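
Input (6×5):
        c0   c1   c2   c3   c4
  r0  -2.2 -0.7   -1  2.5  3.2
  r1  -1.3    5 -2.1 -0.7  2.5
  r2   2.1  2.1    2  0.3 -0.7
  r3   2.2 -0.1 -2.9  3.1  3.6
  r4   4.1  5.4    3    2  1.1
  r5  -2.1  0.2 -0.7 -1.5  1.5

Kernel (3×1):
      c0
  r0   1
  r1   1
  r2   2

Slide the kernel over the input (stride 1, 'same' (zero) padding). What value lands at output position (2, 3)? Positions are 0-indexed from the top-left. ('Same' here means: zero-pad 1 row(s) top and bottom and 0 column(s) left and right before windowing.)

The receptive field on the zero-padded input at this output position is [-0.7 / 0.3 / 3.1]. Elementwise product with the kernel and sum: -0.7·1 + 0.3·1 + 3.1·2.

5.8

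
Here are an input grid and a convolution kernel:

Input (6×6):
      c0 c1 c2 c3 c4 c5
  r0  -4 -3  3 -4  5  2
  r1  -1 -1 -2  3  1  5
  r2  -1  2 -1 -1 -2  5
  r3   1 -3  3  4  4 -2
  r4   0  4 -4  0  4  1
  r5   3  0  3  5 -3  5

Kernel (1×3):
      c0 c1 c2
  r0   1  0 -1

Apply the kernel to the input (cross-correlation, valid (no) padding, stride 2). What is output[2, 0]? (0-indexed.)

The receptive field on the input at this output position is [0 4 -4]. Elementwise product with the kernel and sum: 0·1 + -4·-1.

4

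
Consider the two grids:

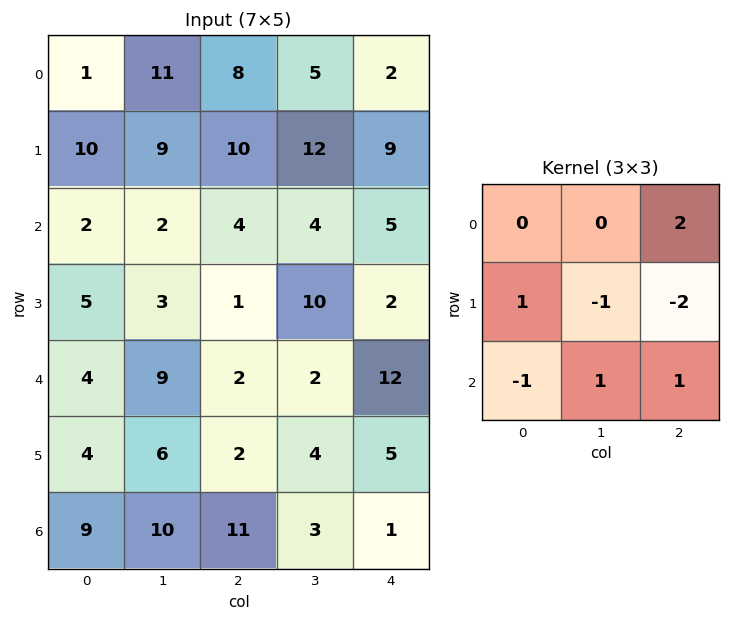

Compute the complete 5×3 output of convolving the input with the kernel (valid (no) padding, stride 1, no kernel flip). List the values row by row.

Output[0,0]: The receptive field on the input at this output position is [1 11 8 / 10 9 10 / 2 2 4]. Elementwise product with the kernel and sum: 8·2 + 10·1 + 9·-1 + 10·-2 + 2·-1 + 2·1 + 4·1.
Output[0,1]: The receptive field on the input at this output position is [11 8 5 / 9 10 12 / 2 4 4]. Elementwise product with the kernel and sum: 5·2 + 9·1 + 10·-1 + 12·-2 + 2·-1 + 4·1 + 4·1.

1 -9 -11
11 22 19
15 -15 9
-3 23 -13
10 4 5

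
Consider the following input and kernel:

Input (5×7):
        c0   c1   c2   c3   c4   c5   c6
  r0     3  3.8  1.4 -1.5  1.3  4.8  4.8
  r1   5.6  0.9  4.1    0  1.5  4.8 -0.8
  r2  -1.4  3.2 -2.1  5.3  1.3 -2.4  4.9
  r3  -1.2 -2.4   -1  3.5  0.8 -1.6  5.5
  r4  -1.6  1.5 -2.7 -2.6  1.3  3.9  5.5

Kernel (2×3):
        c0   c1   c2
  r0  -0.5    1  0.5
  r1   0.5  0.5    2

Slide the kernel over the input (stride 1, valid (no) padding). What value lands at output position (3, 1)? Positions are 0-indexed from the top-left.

The receptive field on the input at this output position is [-2.4 -1 3.5 / 1.5 -2.7 -2.6]. Elementwise product with the kernel and sum: -2.4·-0.5 + -1·1 + 3.5·0.5 + 1.5·0.5 + -2.7·0.5 + -2.6·2.

-3.85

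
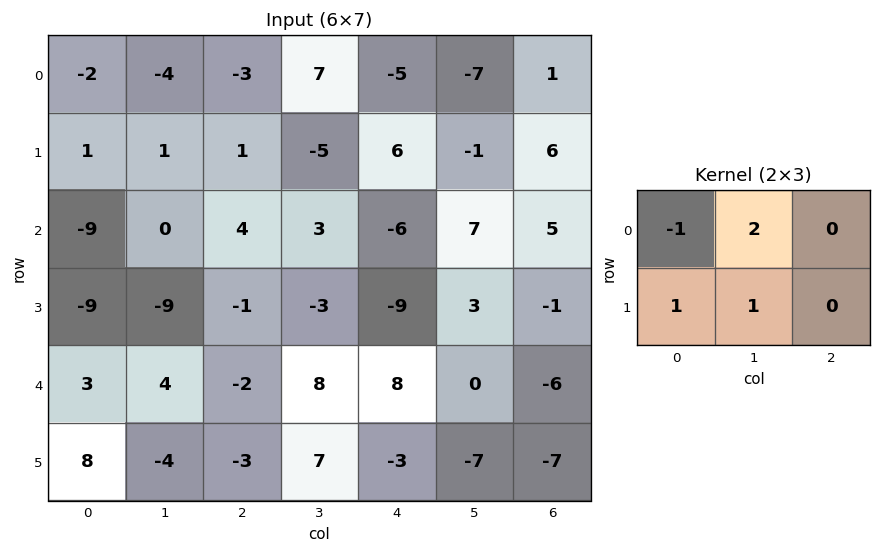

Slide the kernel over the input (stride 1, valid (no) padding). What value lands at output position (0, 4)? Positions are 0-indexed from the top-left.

The receptive field on the input at this output position is [-5 -7 1 / 6 -1 6]. Elementwise product with the kernel and sum: -5·-1 + -7·2 + 6·1 + -1·1.

-4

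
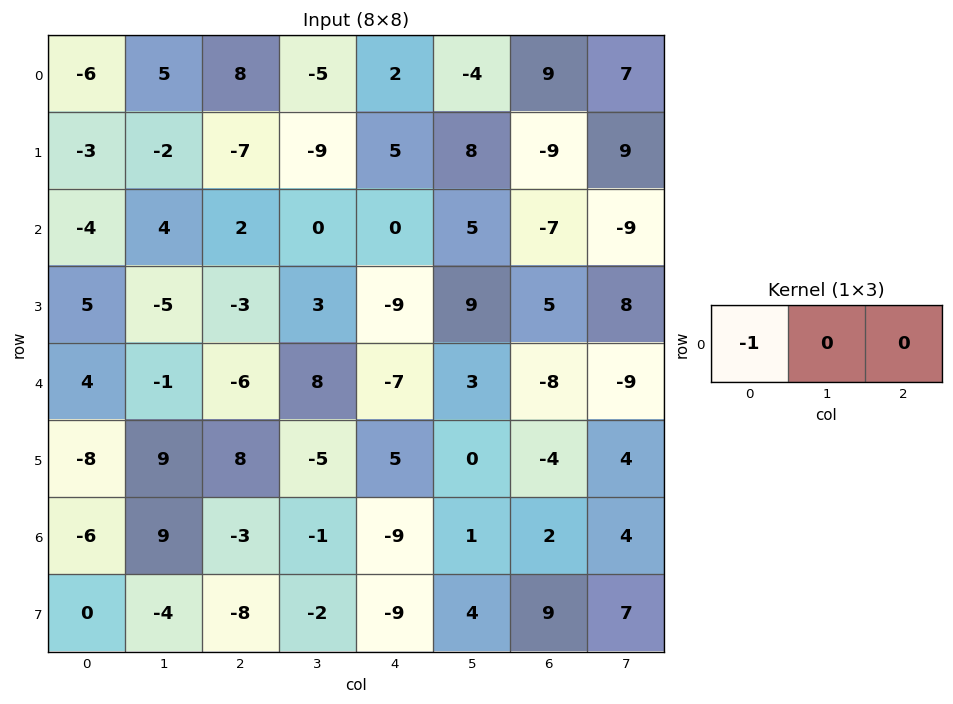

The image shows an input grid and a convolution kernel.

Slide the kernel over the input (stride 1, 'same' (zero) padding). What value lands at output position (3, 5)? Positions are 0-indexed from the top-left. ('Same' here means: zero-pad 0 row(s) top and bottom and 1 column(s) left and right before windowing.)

The receptive field on the zero-padded input at this output position is [-9 9 5]. Elementwise product with the kernel and sum: -9·-1.

9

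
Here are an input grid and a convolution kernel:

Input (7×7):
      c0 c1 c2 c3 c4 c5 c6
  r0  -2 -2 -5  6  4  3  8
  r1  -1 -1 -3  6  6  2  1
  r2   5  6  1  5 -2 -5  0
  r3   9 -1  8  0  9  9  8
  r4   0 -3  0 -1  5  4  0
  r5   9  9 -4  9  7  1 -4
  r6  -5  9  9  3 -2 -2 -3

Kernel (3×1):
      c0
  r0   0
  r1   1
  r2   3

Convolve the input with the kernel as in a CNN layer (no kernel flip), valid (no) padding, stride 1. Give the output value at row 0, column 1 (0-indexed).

17

The receptive field on the input at this output position is [-2 / -1 / 6]. Elementwise product with the kernel and sum: -1·1 + 6·3.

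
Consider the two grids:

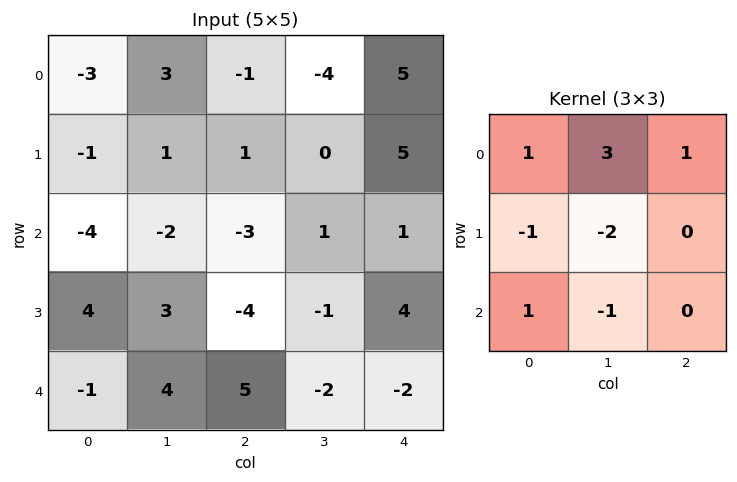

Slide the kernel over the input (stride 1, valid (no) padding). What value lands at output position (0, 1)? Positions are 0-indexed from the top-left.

-6

The receptive field on the input at this output position is [3 -1 -4 / 1 1 0 / -2 -3 1]. Elementwise product with the kernel and sum: 3·1 + -1·3 + -4·1 + 1·-1 + 1·-2 + -2·1 + -3·-1.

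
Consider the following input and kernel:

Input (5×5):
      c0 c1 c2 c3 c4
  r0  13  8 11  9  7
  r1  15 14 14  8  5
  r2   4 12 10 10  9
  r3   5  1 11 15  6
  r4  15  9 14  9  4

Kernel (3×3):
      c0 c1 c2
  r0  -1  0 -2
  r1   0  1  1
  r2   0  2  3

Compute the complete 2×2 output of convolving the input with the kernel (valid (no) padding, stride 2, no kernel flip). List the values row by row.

Output[0,0]: The receptive field on the input at this output position is [13 8 11 / 15 14 14 / 4 12 10]. Elementwise product with the kernel and sum: 13·-1 + 11·-2 + 14·1 + 14·1 + 12·2 + 10·3.
Output[0,1]: The receptive field on the input at this output position is [11 9 7 / 14 8 5 / 10 10 9]. Elementwise product with the kernel and sum: 11·-1 + 7·-2 + 8·1 + 5·1 + 10·2 + 9·3.

47 35
48 23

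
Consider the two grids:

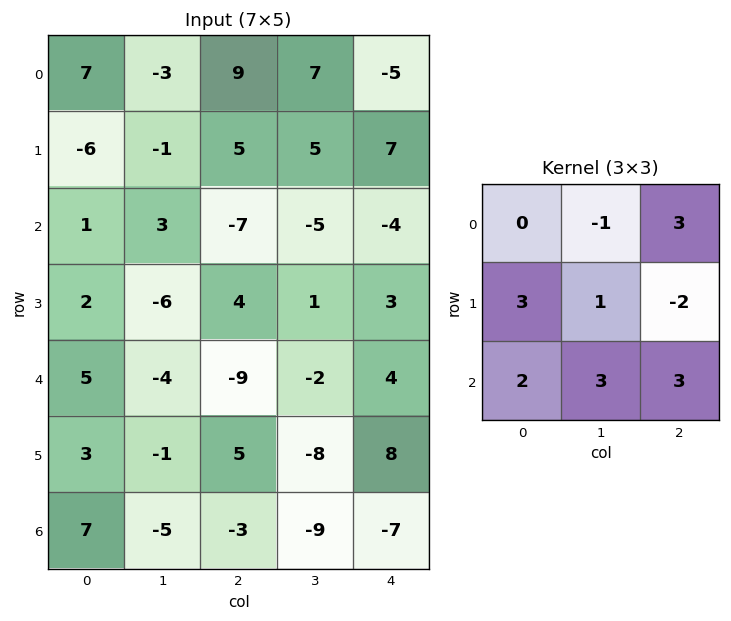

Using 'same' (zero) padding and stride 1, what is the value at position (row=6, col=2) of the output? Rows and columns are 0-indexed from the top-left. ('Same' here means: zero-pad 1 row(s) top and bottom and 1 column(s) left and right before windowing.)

-29

The receptive field on the zero-padded input at this output position is [-1 5 -8 / -5 -3 -9 / 0 0 0]. Elementwise product with the kernel and sum: 5·-1 + -8·3 + -5·3 + -3·1 + -9·-2 + 0·2 + 0·3 + 0·3.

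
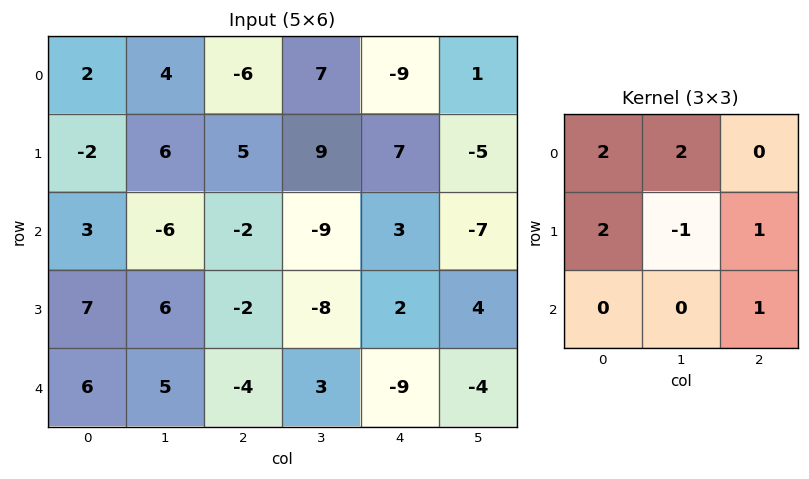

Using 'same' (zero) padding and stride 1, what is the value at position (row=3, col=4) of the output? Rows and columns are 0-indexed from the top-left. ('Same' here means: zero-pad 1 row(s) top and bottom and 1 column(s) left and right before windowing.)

-30

The receptive field on the zero-padded input at this output position is [-9 3 -7 / -8 2 4 / 3 -9 -4]. Elementwise product with the kernel and sum: -9·2 + 3·2 + -8·2 + 2·-1 + 4·1 + -4·1.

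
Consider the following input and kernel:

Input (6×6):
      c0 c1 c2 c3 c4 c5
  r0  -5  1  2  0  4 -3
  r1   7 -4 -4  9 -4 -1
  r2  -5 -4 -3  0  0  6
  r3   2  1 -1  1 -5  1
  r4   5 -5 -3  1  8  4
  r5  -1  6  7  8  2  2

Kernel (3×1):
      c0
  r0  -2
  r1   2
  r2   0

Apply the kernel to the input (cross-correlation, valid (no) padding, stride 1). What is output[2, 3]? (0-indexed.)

2

The receptive field on the input at this output position is [0 / 1 / 1]. Elementwise product with the kernel and sum: 0·-2 + 1·2.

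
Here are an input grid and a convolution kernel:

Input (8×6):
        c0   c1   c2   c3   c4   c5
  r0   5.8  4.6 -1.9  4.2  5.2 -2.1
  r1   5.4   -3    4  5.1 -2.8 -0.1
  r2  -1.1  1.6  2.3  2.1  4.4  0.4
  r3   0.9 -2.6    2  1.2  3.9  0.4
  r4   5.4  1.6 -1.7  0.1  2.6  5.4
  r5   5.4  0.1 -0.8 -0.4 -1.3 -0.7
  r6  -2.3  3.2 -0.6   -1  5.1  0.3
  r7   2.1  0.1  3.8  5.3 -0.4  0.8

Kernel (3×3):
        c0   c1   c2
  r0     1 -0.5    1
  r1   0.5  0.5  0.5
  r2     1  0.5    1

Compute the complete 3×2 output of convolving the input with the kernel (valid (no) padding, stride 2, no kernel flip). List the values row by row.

6.8 12.1
5.05 10.15
3.95 3.6

Output[0,0]: The receptive field on the input at this output position is [5.8 4.6 -1.9 / 5.4 -3 4 / -1.1 1.6 2.3]. Elementwise product with the kernel and sum: 5.8·1 + 4.6·-0.5 + -1.9·1 + 5.4·0.5 + -3·0.5 + 4·0.5 + -1.1·1 + 1.6·0.5 + 2.3·1.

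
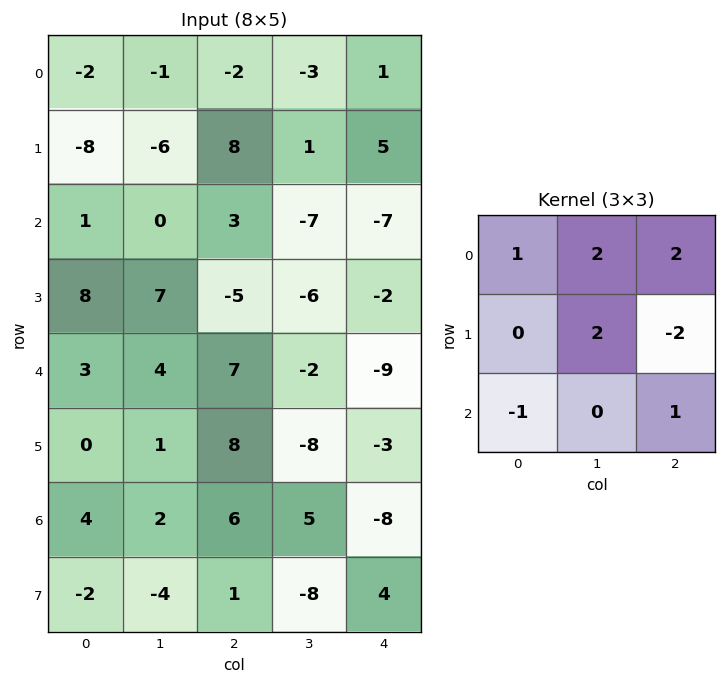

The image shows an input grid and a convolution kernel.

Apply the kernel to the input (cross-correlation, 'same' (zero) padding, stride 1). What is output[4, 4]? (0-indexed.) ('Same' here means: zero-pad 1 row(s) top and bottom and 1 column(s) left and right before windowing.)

-20

The receptive field on the zero-padded input at this output position is [-6 -2 0 / -2 -9 0 / -8 -3 0]. Elementwise product with the kernel and sum: -6·1 + -2·2 + 0·2 + -9·2 + 0·-2 + -8·-1 + 0·1.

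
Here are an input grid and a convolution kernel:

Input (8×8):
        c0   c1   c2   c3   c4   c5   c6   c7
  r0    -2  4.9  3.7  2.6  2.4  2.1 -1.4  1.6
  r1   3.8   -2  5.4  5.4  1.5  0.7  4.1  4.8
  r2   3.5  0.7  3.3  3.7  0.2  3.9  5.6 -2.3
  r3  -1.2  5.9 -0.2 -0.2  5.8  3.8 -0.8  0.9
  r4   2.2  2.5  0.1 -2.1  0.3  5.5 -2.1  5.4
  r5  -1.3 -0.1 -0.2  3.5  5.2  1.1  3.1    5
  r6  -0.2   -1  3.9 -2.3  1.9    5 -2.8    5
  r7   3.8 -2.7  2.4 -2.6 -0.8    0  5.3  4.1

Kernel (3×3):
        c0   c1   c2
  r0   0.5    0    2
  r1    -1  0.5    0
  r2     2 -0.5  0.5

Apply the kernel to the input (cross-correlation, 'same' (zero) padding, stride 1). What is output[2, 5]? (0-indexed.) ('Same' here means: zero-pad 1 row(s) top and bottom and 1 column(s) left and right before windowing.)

The receptive field on the zero-padded input at this output position is [1.5 0.7 4.1 / 0.2 3.9 5.6 / 5.8 3.8 -0.8]. Elementwise product with the kernel and sum: 1.5·0.5 + 4.1·2 + 0.2·-1 + 3.9·0.5 + 5.8·2 + 3.8·-0.5 + -0.8·0.5.

20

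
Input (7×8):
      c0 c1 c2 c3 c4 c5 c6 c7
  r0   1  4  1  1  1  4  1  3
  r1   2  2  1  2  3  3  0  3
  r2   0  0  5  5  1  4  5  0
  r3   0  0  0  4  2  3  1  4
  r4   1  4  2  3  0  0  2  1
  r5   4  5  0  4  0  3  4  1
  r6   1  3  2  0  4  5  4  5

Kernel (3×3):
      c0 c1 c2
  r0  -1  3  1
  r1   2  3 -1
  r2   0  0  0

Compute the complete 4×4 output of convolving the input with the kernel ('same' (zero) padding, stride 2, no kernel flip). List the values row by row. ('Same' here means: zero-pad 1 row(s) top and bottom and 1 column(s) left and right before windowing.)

-1 10 1 8
8 13 19 23
-1 15 11 9
17 11 6 27

Output[0,0]: The receptive field on the zero-padded input at this output position is [0 0 0 / 0 1 4 / 0 2 2]. Elementwise product with the kernel and sum: 0·-1 + 0·3 + 0·1 + 0·2 + 1·3 + 4·-1.
Output[0,1]: The receptive field on the zero-padded input at this output position is [0 0 0 / 4 1 1 / 2 1 2]. Elementwise product with the kernel and sum: 0·-1 + 0·3 + 0·1 + 4·2 + 1·3 + 1·-1.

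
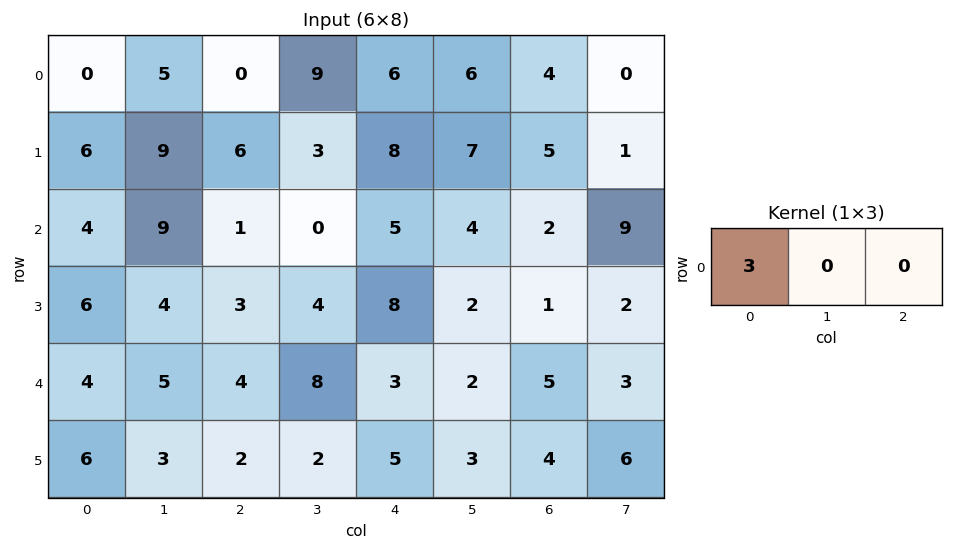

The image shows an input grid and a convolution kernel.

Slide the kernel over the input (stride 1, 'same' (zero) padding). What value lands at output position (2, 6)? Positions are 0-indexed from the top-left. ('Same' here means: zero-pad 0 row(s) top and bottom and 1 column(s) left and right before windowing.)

12

The receptive field on the zero-padded input at this output position is [4 2 9]. Elementwise product with the kernel and sum: 4·3.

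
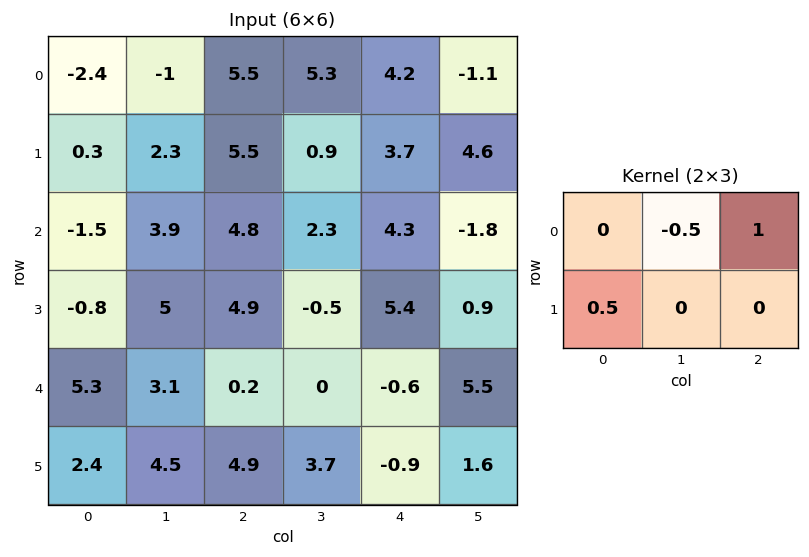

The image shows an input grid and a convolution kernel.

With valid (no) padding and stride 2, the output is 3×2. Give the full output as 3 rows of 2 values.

6.15 4.3
2.45 5.6
-0.15 1.85

Output[0,0]: The receptive field on the input at this output position is [-2.4 -1 5.5 / 0.3 2.3 5.5]. Elementwise product with the kernel and sum: -1·-0.5 + 5.5·1 + 0.3·0.5.
Output[0,1]: The receptive field on the input at this output position is [5.5 5.3 4.2 / 5.5 0.9 3.7]. Elementwise product with the kernel and sum: 5.3·-0.5 + 4.2·1 + 5.5·0.5.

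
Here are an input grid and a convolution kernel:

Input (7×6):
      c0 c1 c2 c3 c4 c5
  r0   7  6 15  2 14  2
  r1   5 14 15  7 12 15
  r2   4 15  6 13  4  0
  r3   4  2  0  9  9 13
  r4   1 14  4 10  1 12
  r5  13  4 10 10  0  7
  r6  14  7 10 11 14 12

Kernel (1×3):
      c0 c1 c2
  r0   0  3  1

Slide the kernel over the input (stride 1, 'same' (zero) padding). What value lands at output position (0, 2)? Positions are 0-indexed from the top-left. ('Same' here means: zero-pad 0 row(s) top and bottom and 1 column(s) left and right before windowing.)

The receptive field on the zero-padded input at this output position is [6 15 2]. Elementwise product with the kernel and sum: 15·3 + 2·1.

47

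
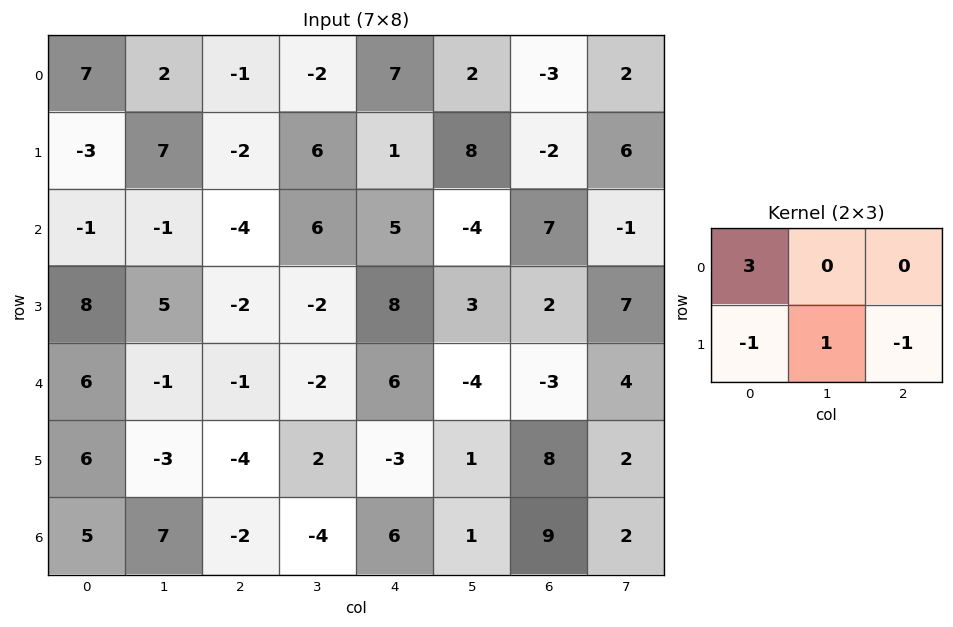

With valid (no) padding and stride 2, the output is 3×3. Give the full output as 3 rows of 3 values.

Output[0,0]: The receptive field on the input at this output position is [7 2 -1 / -3 7 -2]. Elementwise product with the kernel and sum: 7·3 + -3·-1 + 7·1 + -2·-1.

33 4 30
-4 -20 8
13 6 14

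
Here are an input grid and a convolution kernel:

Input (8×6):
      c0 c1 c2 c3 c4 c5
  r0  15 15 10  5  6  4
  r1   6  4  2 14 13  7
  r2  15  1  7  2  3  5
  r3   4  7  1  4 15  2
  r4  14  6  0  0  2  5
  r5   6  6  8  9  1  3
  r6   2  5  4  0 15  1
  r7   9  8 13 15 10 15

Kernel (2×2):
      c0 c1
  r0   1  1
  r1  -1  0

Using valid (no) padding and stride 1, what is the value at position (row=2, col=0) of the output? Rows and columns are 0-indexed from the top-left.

12

The receptive field on the input at this output position is [15 1 / 4 7]. Elementwise product with the kernel and sum: 15·1 + 1·1 + 4·-1.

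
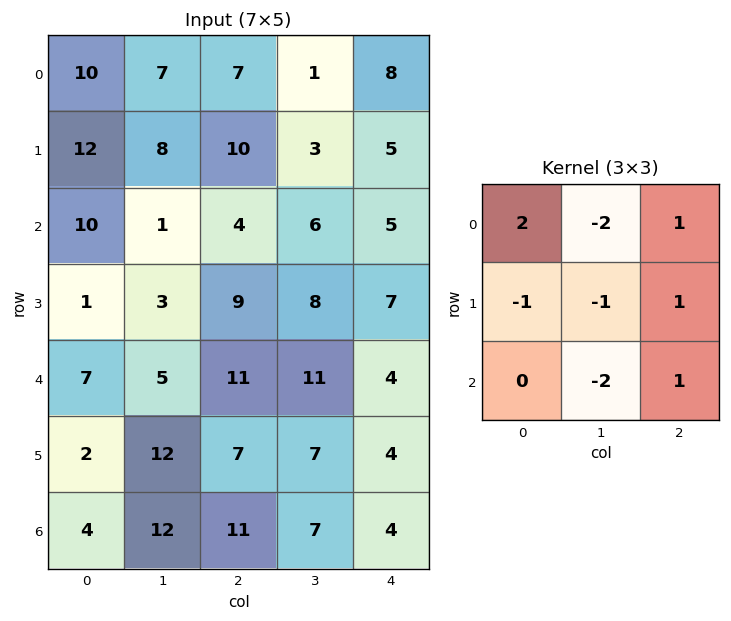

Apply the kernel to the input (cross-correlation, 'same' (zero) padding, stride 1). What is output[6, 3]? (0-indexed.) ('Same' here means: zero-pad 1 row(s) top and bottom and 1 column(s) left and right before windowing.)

-10

The receptive field on the zero-padded input at this output position is [7 7 4 / 11 7 4 / 0 0 0]. Elementwise product with the kernel and sum: 7·2 + 7·-2 + 4·1 + 11·-1 + 7·-1 + 4·1 + 0·-2 + 0·1.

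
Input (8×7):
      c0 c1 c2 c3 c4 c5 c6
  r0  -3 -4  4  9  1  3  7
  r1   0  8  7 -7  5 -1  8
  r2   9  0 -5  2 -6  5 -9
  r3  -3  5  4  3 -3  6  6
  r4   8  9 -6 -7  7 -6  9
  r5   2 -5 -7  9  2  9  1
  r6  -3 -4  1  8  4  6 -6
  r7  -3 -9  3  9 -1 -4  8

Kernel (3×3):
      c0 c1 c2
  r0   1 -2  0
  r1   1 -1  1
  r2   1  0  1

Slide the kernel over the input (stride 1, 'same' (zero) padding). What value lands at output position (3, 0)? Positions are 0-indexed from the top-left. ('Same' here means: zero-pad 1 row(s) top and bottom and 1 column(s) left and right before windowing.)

-1

The receptive field on the zero-padded input at this output position is [0 9 0 / 0 -3 5 / 0 8 9]. Elementwise product with the kernel and sum: 0·1 + 9·-2 + 0·1 + -3·-1 + 5·1 + 0·1 + 9·1.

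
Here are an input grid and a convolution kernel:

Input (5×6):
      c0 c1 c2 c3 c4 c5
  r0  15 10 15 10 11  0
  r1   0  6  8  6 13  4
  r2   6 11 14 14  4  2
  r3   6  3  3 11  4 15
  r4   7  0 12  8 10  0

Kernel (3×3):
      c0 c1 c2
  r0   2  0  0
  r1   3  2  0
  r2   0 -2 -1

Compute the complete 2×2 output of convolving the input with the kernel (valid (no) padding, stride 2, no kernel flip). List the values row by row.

6 34
24 33

Output[0,0]: The receptive field on the input at this output position is [15 10 15 / 0 6 8 / 6 11 14]. Elementwise product with the kernel and sum: 15·2 + 0·3 + 6·2 + 11·-2 + 14·-1.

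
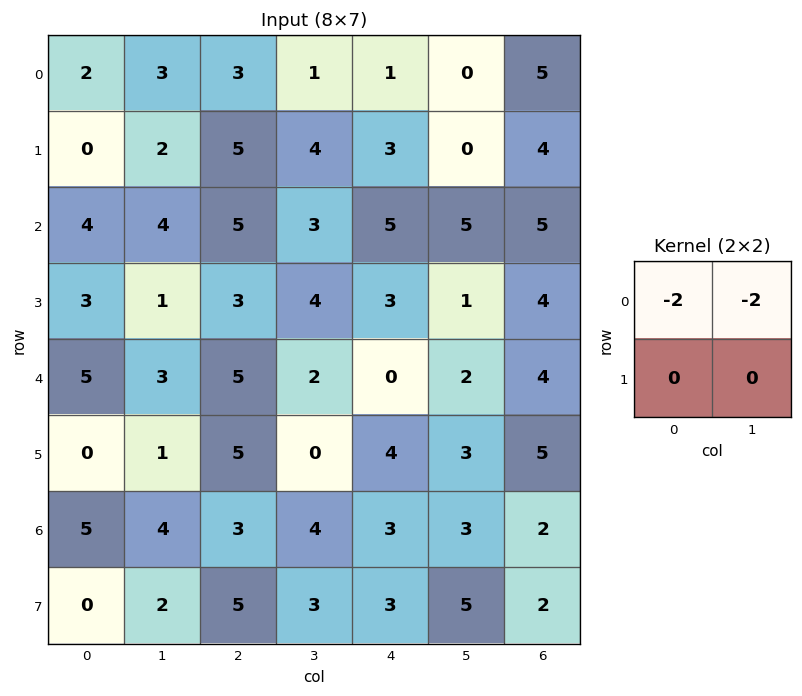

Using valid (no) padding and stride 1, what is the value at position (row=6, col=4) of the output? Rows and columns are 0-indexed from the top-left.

-12

The receptive field on the input at this output position is [3 3 / 3 5]. Elementwise product with the kernel and sum: 3·-2 + 3·-2.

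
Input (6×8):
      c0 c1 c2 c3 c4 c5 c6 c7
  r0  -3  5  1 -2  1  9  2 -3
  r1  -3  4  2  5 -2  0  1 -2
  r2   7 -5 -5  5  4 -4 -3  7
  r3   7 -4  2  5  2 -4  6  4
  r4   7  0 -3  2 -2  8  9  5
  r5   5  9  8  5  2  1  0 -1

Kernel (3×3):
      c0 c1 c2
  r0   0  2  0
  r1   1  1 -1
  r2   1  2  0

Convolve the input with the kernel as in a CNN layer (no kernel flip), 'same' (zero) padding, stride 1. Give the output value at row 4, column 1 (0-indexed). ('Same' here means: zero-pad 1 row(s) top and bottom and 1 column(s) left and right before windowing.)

25

The receptive field on the zero-padded input at this output position is [7 -4 2 / 7 0 -3 / 5 9 8]. Elementwise product with the kernel and sum: -4·2 + 7·1 + 0·1 + -3·-1 + 5·1 + 9·2.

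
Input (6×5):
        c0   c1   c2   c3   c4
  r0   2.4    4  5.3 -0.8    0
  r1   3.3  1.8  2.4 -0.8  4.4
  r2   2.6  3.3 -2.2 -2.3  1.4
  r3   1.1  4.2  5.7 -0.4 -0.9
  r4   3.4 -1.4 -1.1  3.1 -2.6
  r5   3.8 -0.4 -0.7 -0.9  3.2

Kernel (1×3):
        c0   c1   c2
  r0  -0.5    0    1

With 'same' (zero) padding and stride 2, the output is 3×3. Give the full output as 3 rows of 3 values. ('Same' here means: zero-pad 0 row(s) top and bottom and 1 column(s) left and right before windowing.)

Output[0,0]: The receptive field on the zero-padded input at this output position is [0 2.4 4]. Elementwise product with the kernel and sum: 0·-0.5 + 4·1.

4 -2.8 0.4
3.3 -3.95 1.15
-1.4 3.8 -1.55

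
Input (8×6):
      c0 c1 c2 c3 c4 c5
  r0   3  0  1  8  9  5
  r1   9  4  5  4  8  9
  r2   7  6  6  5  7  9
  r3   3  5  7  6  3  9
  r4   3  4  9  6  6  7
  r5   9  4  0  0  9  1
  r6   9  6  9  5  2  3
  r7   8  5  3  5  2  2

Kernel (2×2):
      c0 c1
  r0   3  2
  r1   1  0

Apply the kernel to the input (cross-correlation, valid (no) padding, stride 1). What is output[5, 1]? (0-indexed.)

The receptive field on the input at this output position is [4 0 / 6 9]. Elementwise product with the kernel and sum: 4·3 + 0·2 + 6·1.

18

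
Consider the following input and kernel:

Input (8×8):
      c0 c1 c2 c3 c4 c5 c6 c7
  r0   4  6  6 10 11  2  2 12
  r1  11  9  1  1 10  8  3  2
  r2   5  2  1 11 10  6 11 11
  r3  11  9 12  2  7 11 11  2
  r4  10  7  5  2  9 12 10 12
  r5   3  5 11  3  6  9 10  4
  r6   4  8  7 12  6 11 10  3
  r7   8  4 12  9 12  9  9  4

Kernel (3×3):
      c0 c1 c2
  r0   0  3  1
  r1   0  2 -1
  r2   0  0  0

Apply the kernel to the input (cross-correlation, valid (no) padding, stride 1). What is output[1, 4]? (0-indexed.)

28

The receptive field on the input at this output position is [10 8 3 / 10 6 11 / 7 11 11]. Elementwise product with the kernel and sum: 8·3 + 3·1 + 6·2 + 11·-1.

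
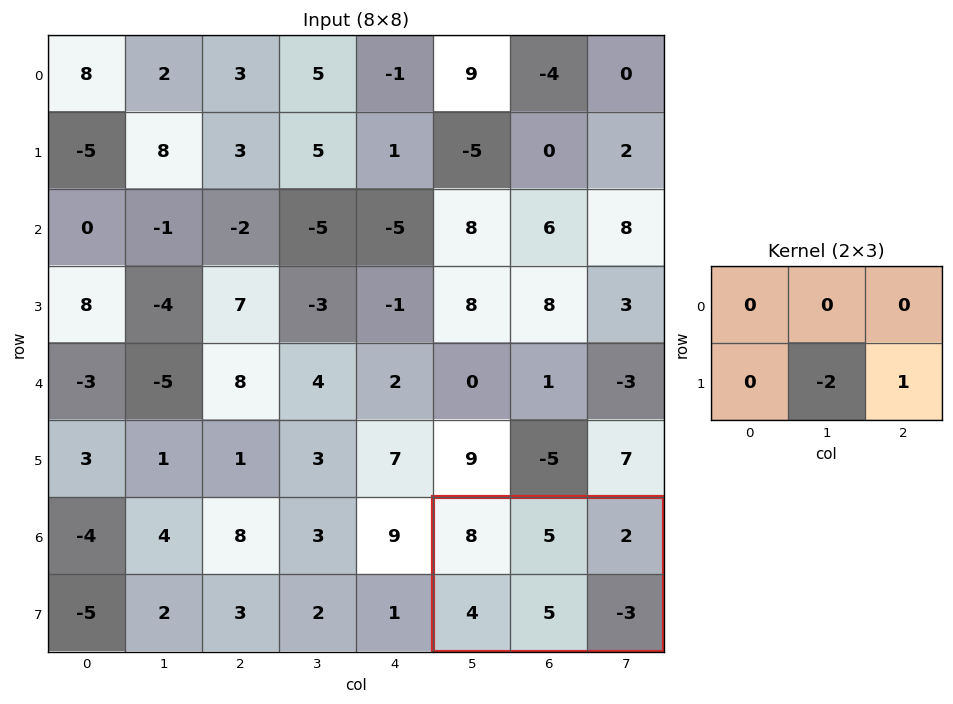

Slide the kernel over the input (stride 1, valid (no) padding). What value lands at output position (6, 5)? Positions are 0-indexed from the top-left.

-13

The receptive field on the input at this output position is [8 5 2 / 4 5 -3]. Elementwise product with the kernel and sum: 5·-2 + -3·1.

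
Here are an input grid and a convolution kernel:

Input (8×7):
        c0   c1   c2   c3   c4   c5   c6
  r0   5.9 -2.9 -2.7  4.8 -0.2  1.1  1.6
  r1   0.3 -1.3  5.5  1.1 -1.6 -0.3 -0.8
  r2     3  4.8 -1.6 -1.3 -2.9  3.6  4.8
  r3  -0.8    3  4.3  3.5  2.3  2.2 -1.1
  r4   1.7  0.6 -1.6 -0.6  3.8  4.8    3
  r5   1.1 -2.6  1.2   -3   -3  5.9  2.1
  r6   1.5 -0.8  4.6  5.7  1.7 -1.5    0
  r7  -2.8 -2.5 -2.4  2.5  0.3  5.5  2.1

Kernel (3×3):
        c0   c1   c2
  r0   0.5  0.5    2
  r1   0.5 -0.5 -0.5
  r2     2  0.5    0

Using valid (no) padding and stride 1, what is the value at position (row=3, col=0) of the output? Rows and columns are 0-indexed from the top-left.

11.95

The receptive field on the input at this output position is [-0.8 3 4.3 / 1.7 0.6 -1.6 / 1.1 -2.6 1.2]. Elementwise product with the kernel and sum: -0.8·0.5 + 3·0.5 + 4.3·2 + 1.7·0.5 + 0.6·-0.5 + -1.6·-0.5 + 1.1·2 + -2.6·0.5.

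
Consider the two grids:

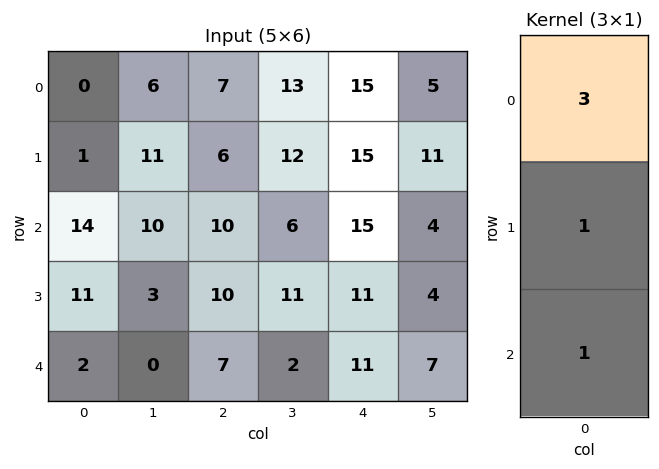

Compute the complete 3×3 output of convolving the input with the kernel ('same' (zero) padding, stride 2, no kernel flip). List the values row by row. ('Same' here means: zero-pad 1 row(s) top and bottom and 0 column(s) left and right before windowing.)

Output[0,0]: The receptive field on the zero-padded input at this output position is [0 / 0 / 1]. Elementwise product with the kernel and sum: 0·3 + 0·1 + 1·1.
Output[0,1]: The receptive field on the zero-padded input at this output position is [0 / 7 / 6]. Elementwise product with the kernel and sum: 0·3 + 7·1 + 6·1.

1 13 30
28 38 71
35 37 44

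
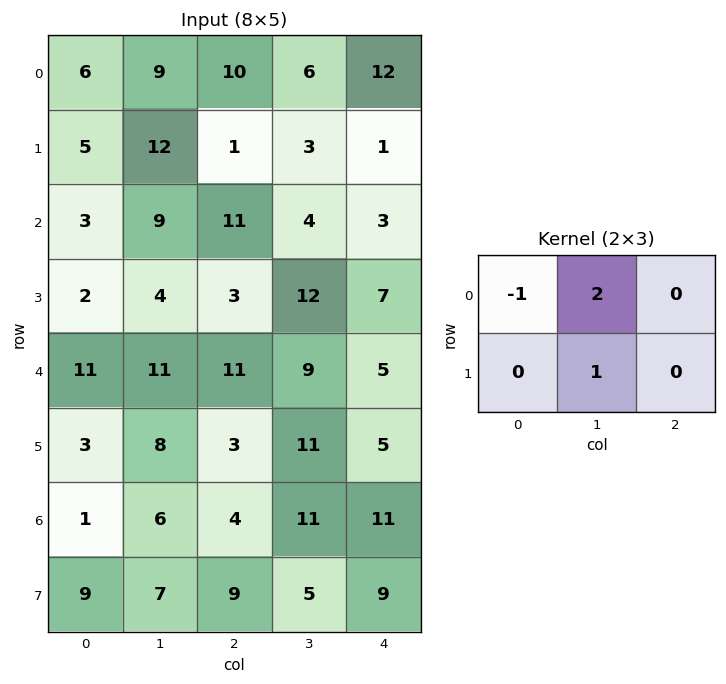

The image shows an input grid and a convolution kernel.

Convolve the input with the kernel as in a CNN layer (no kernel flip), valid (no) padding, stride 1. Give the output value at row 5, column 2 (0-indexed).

The receptive field on the input at this output position is [3 11 5 / 4 11 11]. Elementwise product with the kernel and sum: 3·-1 + 11·2 + 11·1.

30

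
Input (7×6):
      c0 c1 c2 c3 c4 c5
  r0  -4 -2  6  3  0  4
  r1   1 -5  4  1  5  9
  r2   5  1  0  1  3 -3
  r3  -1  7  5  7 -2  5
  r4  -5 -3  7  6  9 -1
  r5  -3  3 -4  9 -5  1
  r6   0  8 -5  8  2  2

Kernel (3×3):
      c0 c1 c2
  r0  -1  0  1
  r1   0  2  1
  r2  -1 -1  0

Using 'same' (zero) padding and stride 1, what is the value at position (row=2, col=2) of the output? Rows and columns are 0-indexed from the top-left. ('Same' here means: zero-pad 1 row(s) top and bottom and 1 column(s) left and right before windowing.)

The receptive field on the zero-padded input at this output position is [-5 4 1 / 1 0 1 / 7 5 7]. Elementwise product with the kernel and sum: -5·-1 + 1·1 + 0·2 + 1·1 + 7·-1 + 5·-1.

-5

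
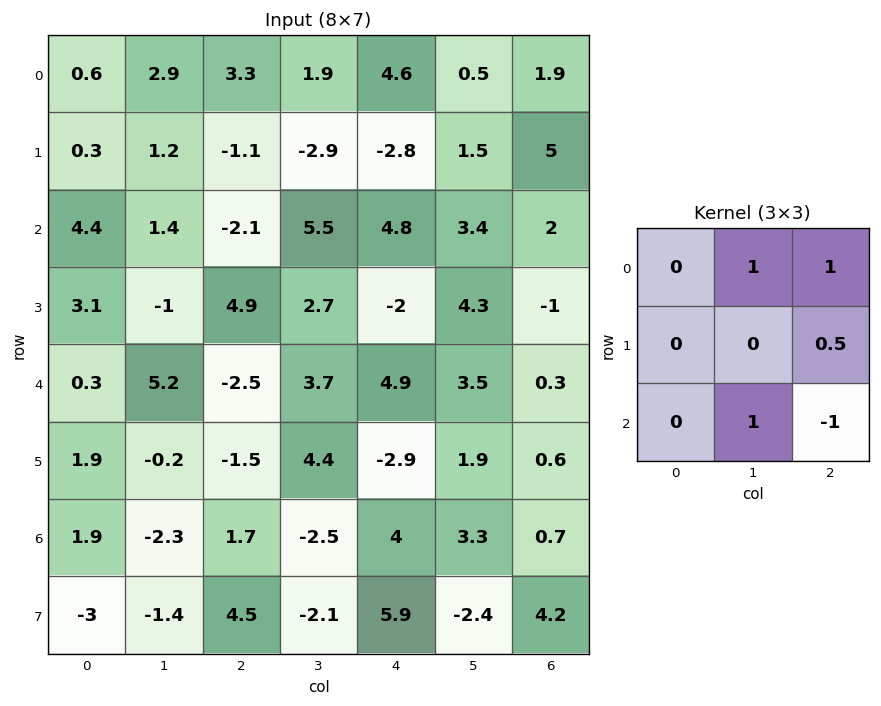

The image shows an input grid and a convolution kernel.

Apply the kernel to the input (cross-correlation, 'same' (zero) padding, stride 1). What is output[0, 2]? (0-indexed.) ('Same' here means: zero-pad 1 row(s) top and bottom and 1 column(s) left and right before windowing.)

The receptive field on the zero-padded input at this output position is [0 0 0 / 2.9 3.3 1.9 / 1.2 -1.1 -2.9]. Elementwise product with the kernel and sum: 0·1 + 0·1 + 1.9·0.5 + -1.1·1 + -2.9·-1.

2.75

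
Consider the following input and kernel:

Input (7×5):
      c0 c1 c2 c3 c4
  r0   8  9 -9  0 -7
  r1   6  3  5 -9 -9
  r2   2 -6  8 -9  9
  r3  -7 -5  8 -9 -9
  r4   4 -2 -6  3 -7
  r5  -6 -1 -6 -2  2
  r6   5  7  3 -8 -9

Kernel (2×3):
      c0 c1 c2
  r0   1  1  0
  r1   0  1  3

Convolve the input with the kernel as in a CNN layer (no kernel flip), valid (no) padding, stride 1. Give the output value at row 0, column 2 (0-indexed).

-45

The receptive field on the input at this output position is [-9 0 -7 / 5 -9 -9]. Elementwise product with the kernel and sum: -9·1 + 0·1 + -9·1 + -9·3.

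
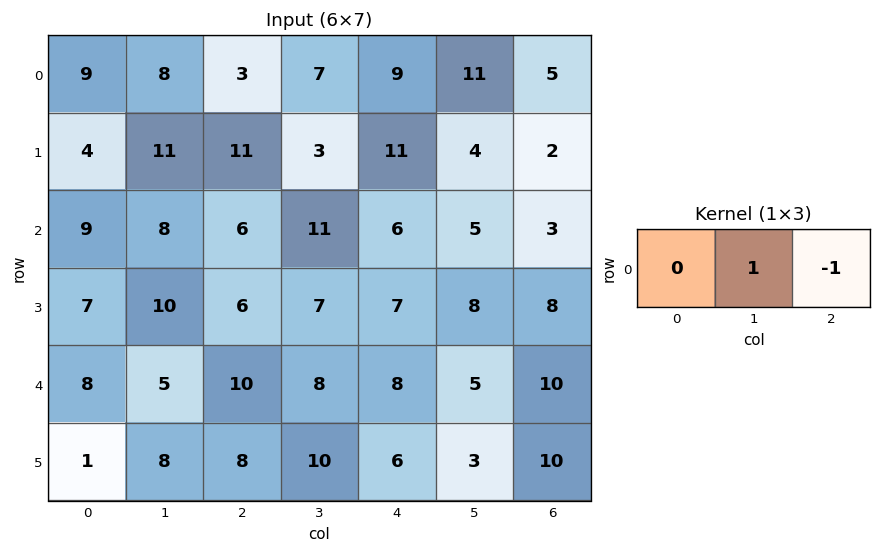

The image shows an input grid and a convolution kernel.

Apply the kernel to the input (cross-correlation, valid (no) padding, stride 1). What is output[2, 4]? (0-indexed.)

The receptive field on the input at this output position is [6 5 3]. Elementwise product with the kernel and sum: 5·1 + 3·-1.

2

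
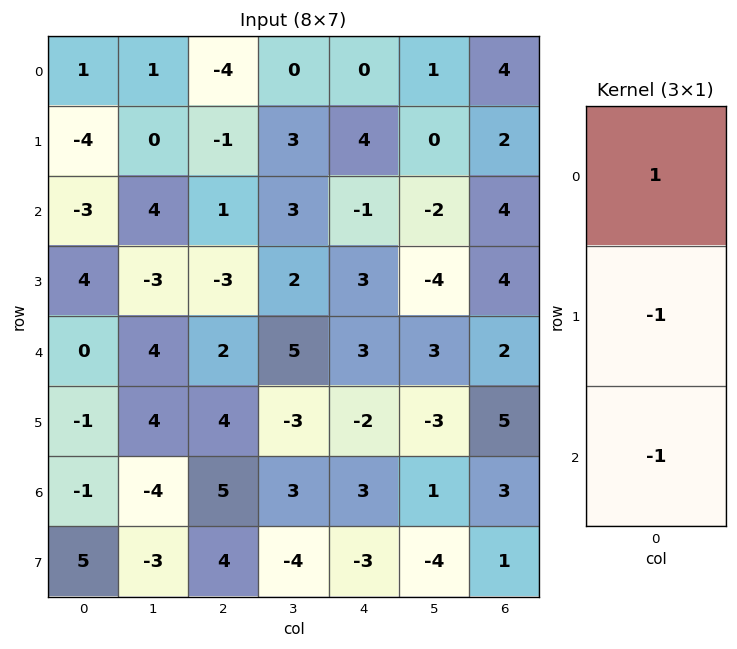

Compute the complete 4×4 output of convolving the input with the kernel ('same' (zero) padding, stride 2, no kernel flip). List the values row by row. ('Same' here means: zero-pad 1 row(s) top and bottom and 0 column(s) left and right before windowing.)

3 5 -4 -6
-5 1 2 -6
5 -9 2 -3
-5 -5 -2 1

Output[0,0]: The receptive field on the zero-padded input at this output position is [0 / 1 / -4]. Elementwise product with the kernel and sum: 0·1 + 1·-1 + -4·-1.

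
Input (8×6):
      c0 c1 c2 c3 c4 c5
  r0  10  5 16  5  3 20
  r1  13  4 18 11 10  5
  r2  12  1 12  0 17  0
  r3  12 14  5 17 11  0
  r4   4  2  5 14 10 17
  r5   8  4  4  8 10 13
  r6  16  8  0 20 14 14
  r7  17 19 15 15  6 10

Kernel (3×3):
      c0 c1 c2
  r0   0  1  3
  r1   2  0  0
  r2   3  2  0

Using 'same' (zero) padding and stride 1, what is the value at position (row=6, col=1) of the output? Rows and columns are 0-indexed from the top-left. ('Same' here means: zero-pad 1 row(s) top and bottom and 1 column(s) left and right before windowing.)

The receptive field on the zero-padded input at this output position is [8 4 4 / 16 8 0 / 17 19 15]. Elementwise product with the kernel and sum: 4·1 + 4·3 + 16·2 + 17·3 + 19·2.

137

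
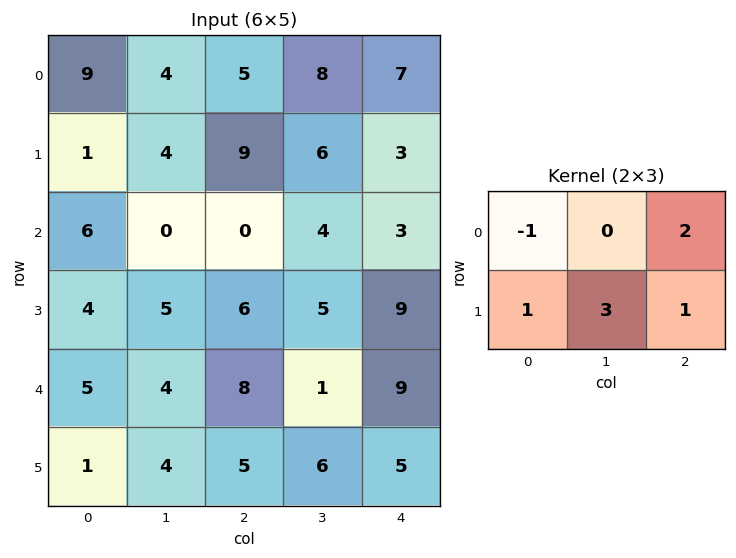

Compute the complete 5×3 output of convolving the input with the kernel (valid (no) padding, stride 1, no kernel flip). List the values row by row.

Output[0,0]: The receptive field on the input at this output position is [9 4 5 / 1 4 9]. Elementwise product with the kernel and sum: 9·-1 + 5·2 + 1·1 + 4·3 + 9·1.

23 49 39
23 12 12
19 36 36
33 34 32
29 23 38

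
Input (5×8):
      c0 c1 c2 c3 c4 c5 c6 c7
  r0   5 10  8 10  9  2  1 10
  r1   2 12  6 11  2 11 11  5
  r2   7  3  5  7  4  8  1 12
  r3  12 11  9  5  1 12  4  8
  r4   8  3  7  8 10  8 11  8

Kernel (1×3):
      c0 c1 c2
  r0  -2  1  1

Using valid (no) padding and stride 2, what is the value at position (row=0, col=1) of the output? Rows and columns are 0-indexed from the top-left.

3

The receptive field on the input at this output position is [8 10 9]. Elementwise product with the kernel and sum: 8·-2 + 10·1 + 9·1.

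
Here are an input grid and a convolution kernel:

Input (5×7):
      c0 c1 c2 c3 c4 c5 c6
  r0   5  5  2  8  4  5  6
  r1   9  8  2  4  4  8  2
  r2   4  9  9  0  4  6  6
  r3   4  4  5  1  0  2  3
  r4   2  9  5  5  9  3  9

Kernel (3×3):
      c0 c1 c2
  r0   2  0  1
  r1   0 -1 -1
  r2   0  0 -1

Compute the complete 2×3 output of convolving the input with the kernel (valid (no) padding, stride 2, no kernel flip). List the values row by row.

-7 -4 -2
3 12 0

Output[0,0]: The receptive field on the input at this output position is [5 5 2 / 9 8 2 / 4 9 9]. Elementwise product with the kernel and sum: 5·2 + 2·1 + 8·-1 + 2·-1 + 9·-1.
Output[0,1]: The receptive field on the input at this output position is [2 8 4 / 2 4 4 / 9 0 4]. Elementwise product with the kernel and sum: 2·2 + 4·1 + 4·-1 + 4·-1 + 4·-1.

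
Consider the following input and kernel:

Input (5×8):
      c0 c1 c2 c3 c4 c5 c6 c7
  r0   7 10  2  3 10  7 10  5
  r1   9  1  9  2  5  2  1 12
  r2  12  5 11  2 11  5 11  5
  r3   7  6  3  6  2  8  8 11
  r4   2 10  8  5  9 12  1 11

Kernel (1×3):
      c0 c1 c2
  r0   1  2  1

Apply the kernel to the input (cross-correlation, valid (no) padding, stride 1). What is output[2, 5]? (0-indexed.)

The receptive field on the input at this output position is [5 11 5]. Elementwise product with the kernel and sum: 5·1 + 11·2 + 5·1.

32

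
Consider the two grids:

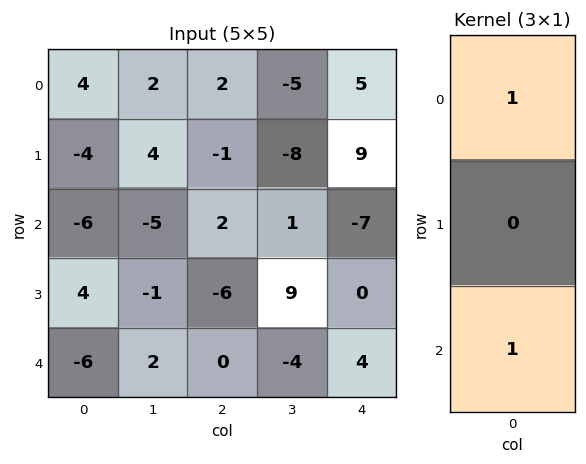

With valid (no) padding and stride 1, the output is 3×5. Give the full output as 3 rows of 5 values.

Output[0,0]: The receptive field on the input at this output position is [4 / -4 / -6]. Elementwise product with the kernel and sum: 4·1 + -6·1.

-2 -3 4 -4 -2
0 3 -7 1 9
-12 -3 2 -3 -3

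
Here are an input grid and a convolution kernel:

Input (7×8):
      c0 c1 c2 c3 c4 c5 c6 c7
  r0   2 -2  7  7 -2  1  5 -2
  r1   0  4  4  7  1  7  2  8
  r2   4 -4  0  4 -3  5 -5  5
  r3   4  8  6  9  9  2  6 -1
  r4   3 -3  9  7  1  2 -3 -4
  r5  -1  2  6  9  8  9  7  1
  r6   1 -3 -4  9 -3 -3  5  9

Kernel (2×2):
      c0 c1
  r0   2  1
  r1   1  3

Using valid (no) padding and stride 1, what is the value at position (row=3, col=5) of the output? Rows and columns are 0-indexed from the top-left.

The receptive field on the input at this output position is [2 6 / 2 -3]. Elementwise product with the kernel and sum: 2·2 + 6·1 + 2·1 + -3·3.

3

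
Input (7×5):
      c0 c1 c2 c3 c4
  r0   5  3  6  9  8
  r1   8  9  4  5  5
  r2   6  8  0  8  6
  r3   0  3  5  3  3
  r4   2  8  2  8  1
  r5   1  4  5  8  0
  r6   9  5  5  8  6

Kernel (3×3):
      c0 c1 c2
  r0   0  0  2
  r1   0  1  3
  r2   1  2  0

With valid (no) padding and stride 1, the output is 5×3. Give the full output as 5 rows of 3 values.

Output[0,0]: The receptive field on the input at this output position is [5 3 6 / 8 9 4 / 6 8 0]. Elementwise product with the kernel and sum: 6·2 + 9·1 + 4·3 + 6·1 + 8·2.
Output[0,1]: The receptive field on the input at this output position is [3 6 9 / 9 4 5 / 8 0 8]. Elementwise product with the kernel and sum: 9·2 + 4·1 + 5·3 + 8·1 + 0·2.

55 45 52
22 47 47
36 42 42
33 46 38
42 60 31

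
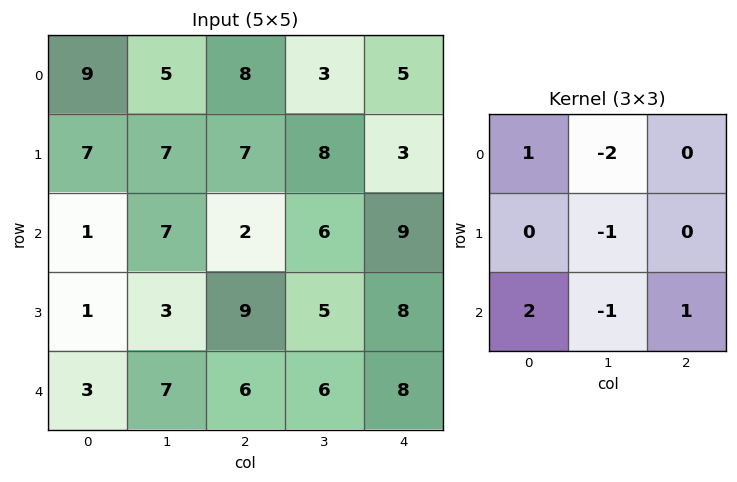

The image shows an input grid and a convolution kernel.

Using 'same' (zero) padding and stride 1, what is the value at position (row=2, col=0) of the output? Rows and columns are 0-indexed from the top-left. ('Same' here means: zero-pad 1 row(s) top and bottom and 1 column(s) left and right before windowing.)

-13

The receptive field on the zero-padded input at this output position is [0 7 7 / 0 1 7 / 0 1 3]. Elementwise product with the kernel and sum: 0·1 + 7·-2 + 1·-1 + 0·2 + 1·-1 + 3·1.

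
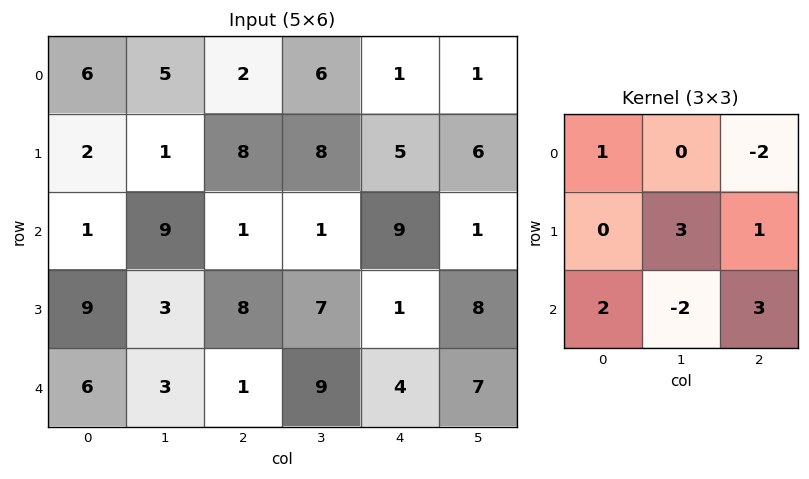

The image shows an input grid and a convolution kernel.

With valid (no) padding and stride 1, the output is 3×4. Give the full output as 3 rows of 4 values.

Output[0,0]: The receptive field on the input at this output position is [6 5 2 / 2 1 8 / 1 9 1]. Elementwise product with the kernel and sum: 6·1 + 2·-2 + 1·3 + 8·1 + 1·2 + 9·-2 + 1·3.
Output[0,1]: The receptive field on the input at this output position is [5 2 6 / 1 8 8 / 9 1 1]. Elementwise product with the kernel and sum: 5·1 + 6·-2 + 8·3 + 8·1 + 9·2 + 1·-2 + 1·3.

0 44 56 12
50 0 15 60
25 69 1 41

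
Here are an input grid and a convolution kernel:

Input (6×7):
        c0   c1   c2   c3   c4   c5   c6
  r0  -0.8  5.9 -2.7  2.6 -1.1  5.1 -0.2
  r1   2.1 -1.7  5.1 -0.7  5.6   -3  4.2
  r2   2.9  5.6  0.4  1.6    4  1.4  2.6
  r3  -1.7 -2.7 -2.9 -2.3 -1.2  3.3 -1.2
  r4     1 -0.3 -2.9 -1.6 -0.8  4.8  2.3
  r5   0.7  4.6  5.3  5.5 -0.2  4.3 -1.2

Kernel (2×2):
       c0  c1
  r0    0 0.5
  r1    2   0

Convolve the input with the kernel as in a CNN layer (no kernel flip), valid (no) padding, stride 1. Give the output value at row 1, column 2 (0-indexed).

The receptive field on the input at this output position is [5.1 -0.7 / 0.4 1.6]. Elementwise product with the kernel and sum: -0.7·0.5 + 0.4·2.

0.45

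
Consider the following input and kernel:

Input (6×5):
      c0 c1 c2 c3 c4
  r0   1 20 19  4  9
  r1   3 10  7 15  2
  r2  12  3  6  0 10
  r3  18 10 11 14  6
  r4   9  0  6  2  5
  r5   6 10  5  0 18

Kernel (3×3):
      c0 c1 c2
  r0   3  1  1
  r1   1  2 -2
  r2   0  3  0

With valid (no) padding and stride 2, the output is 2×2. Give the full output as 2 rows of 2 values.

Output[0,0]: The receptive field on the input at this output position is [1 20 19 / 3 10 7 / 12 3 6]. Elementwise product with the kernel and sum: 1·3 + 20·1 + 19·1 + 3·1 + 10·2 + 7·-2 + 3·3.
Output[0,1]: The receptive field on the input at this output position is [19 4 9 / 7 15 2 / 6 0 10]. Elementwise product with the kernel and sum: 19·3 + 4·1 + 9·1 + 7·1 + 15·2 + 2·-2 + 0·3.

60 103
61 61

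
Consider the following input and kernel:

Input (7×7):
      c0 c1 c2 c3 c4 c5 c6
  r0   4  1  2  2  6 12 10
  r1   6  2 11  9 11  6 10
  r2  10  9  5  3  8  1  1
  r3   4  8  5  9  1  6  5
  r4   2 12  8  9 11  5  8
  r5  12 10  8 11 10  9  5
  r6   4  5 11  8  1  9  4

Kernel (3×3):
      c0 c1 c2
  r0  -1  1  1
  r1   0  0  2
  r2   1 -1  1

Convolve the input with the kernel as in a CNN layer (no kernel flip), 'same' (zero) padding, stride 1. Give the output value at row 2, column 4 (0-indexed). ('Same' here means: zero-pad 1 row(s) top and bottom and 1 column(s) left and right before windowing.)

24

The receptive field on the zero-padded input at this output position is [9 11 6 / 3 8 1 / 9 1 6]. Elementwise product with the kernel and sum: 9·-1 + 11·1 + 6·1 + 1·2 + 9·1 + 1·-1 + 6·1.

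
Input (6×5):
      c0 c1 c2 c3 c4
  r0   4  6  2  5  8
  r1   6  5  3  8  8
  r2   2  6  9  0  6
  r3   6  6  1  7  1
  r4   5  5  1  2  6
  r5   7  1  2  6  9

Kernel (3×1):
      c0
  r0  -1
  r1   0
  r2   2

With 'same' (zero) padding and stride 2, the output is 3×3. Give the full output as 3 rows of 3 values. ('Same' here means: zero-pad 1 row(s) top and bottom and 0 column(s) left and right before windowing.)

12 6 16
6 -1 -6
8 3 17

Output[0,0]: The receptive field on the zero-padded input at this output position is [0 / 4 / 6]. Elementwise product with the kernel and sum: 0·-1 + 6·2.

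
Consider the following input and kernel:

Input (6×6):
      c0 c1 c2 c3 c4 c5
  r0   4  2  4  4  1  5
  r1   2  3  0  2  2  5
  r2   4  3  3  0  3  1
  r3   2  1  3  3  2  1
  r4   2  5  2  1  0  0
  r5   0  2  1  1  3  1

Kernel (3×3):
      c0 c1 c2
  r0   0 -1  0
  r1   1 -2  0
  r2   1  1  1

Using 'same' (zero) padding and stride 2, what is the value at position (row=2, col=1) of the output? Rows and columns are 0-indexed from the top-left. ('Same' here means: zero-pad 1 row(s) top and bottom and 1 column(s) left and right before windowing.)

2

The receptive field on the zero-padded input at this output position is [1 3 3 / 5 2 1 / 2 1 1]. Elementwise product with the kernel and sum: 3·-1 + 5·1 + 2·-2 + 2·1 + 1·1 + 1·1.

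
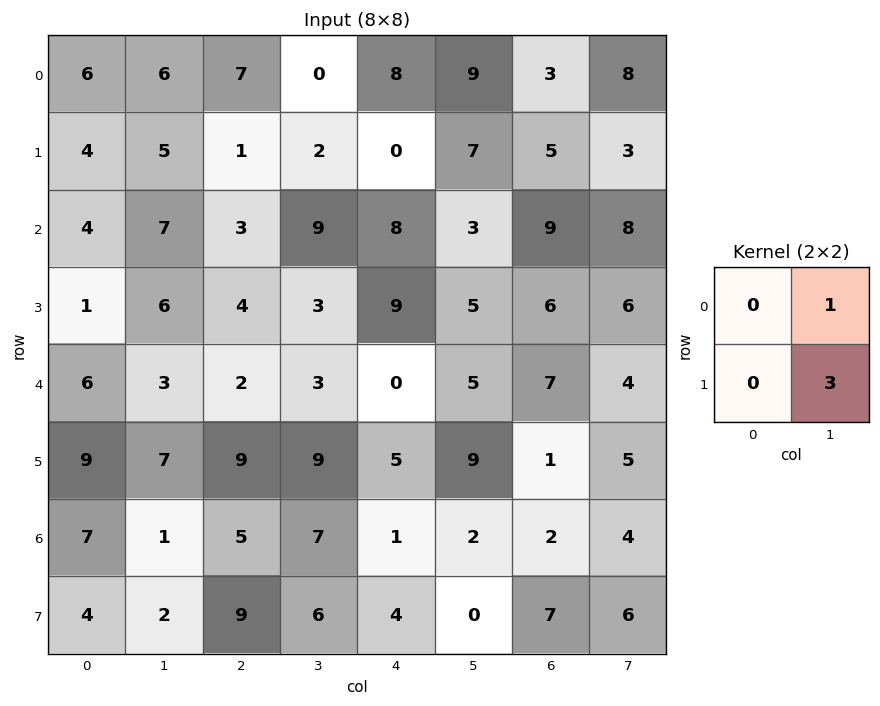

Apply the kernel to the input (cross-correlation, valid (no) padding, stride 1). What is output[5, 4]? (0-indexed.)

The receptive field on the input at this output position is [5 9 / 1 2]. Elementwise product with the kernel and sum: 9·1 + 2·3.

15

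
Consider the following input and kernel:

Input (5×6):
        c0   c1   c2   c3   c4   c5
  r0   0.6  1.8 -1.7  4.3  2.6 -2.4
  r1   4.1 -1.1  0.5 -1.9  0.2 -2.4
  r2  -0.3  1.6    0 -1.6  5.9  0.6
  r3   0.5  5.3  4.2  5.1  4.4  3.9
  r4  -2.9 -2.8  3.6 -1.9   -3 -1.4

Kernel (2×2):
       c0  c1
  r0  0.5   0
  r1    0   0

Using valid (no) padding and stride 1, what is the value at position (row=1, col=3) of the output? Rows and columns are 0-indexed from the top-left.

The receptive field on the input at this output position is [-1.9 0.2 / -1.6 5.9]. Elementwise product with the kernel and sum: -1.9·0.5.

-0.95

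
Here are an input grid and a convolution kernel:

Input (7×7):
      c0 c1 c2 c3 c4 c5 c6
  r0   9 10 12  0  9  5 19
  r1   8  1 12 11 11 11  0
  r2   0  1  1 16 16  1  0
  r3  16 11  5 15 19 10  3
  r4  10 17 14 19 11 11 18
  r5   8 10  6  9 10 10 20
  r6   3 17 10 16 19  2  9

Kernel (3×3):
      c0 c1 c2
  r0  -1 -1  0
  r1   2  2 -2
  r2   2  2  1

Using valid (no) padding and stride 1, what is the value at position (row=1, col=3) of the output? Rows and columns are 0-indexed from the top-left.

118

The receptive field on the input at this output position is [11 11 11 / 16 16 1 / 15 19 10]. Elementwise product with the kernel and sum: 11·-1 + 11·-1 + 16·2 + 16·2 + 1·-2 + 15·2 + 19·2 + 10·1.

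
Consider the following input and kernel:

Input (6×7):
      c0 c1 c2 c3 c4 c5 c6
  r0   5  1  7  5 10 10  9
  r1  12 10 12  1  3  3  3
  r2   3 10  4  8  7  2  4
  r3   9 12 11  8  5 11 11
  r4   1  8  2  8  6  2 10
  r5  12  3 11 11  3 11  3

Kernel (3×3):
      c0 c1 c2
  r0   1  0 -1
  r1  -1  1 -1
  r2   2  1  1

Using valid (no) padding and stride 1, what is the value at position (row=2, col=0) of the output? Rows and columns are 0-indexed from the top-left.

3

The receptive field on the input at this output position is [3 10 4 / 9 12 11 / 1 8 2]. Elementwise product with the kernel and sum: 3·1 + 4·-1 + 9·-1 + 12·1 + 11·-1 + 1·2 + 8·1 + 2·1.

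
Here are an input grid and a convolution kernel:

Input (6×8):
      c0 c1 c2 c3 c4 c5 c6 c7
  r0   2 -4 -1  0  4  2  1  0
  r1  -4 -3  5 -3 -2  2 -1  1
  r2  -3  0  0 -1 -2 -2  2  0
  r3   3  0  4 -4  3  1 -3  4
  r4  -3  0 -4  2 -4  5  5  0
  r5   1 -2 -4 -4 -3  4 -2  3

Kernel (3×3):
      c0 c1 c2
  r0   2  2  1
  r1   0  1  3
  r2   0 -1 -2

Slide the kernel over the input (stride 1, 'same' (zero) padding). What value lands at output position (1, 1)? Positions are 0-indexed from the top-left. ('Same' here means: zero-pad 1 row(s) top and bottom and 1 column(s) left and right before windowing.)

The receptive field on the zero-padded input at this output position is [2 -4 -1 / -4 -3 5 / -3 0 0]. Elementwise product with the kernel and sum: 2·2 + -4·2 + -1·1 + -3·1 + 5·3 + 0·-1 + 0·-2.

7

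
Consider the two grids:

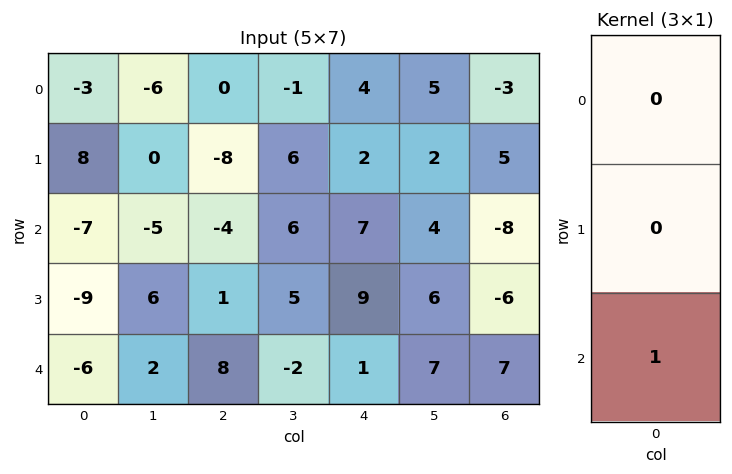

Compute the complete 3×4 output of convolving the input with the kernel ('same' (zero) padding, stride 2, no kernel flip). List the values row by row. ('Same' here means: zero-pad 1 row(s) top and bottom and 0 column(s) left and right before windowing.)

8 -8 2 5
-9 1 9 -6
0 0 0 0

Output[0,0]: The receptive field on the zero-padded input at this output position is [0 / -3 / 8]. Elementwise product with the kernel and sum: 8·1.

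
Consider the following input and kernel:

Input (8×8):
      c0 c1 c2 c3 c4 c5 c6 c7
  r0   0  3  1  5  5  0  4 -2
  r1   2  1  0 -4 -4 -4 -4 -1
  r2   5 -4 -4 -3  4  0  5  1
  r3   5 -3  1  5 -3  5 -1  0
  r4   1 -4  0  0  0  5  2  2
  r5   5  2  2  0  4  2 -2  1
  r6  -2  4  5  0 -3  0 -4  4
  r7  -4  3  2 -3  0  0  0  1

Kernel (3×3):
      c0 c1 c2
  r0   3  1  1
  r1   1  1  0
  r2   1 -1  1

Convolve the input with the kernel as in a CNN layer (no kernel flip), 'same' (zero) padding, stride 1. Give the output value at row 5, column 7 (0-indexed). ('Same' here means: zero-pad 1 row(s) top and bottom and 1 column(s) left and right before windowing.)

The receptive field on the zero-padded input at this output position is [2 2 0 / -2 1 0 / -4 4 0]. Elementwise product with the kernel and sum: 2·3 + 2·1 + 0·1 + -2·1 + 1·1 + -4·1 + 4·-1 + 0·1.

-1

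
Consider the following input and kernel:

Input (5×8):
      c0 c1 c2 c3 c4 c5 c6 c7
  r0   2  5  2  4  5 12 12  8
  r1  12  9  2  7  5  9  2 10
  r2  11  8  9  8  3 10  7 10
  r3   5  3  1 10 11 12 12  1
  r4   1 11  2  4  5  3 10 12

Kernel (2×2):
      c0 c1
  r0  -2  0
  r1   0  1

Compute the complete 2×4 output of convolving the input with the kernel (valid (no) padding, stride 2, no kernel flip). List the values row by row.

5 3 -1 -14
-19 -8 6 -13

Output[0,0]: The receptive field on the input at this output position is [2 5 / 12 9]. Elementwise product with the kernel and sum: 2·-2 + 9·1.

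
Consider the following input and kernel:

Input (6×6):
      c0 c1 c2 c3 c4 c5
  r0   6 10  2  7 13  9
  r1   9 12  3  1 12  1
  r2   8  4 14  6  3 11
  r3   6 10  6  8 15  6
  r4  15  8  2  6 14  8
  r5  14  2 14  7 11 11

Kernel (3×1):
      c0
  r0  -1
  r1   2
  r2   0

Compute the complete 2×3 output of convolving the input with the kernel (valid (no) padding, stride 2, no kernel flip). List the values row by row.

Output[0,0]: The receptive field on the input at this output position is [6 / 9 / 8]. Elementwise product with the kernel and sum: 6·-1 + 9·2.
Output[0,1]: The receptive field on the input at this output position is [2 / 3 / 14]. Elementwise product with the kernel and sum: 2·-1 + 3·2.

12 4 11
4 -2 27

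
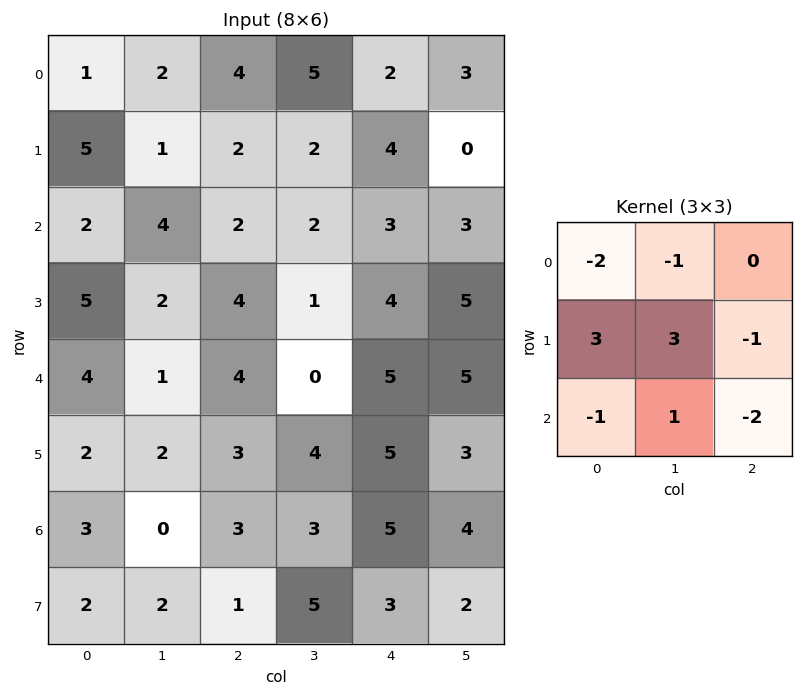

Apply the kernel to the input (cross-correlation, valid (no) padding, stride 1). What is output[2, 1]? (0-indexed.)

The receptive field on the input at this output position is [4 2 2 / 2 4 1 / 1 4 0]. Elementwise product with the kernel and sum: 4·-2 + 2·-1 + 2·3 + 4·3 + 1·-1 + 1·-1 + 4·1 + 0·-2.

10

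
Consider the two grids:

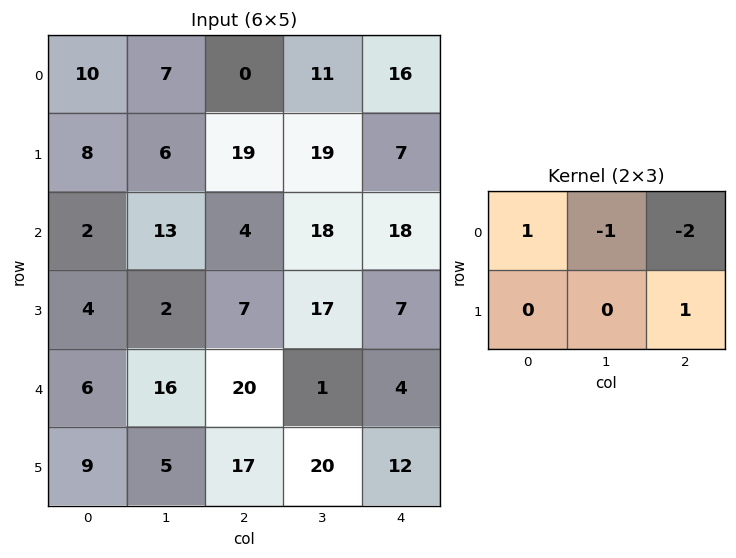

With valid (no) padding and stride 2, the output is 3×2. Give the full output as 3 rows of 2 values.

Output[0,0]: The receptive field on the input at this output position is [10 7 0 / 8 6 19]. Elementwise product with the kernel and sum: 10·1 + 7·-1 + 0·-2 + 19·1.
Output[0,1]: The receptive field on the input at this output position is [0 11 16 / 19 19 7]. Elementwise product with the kernel and sum: 0·1 + 11·-1 + 16·-2 + 7·1.

22 -36
-12 -43
-33 23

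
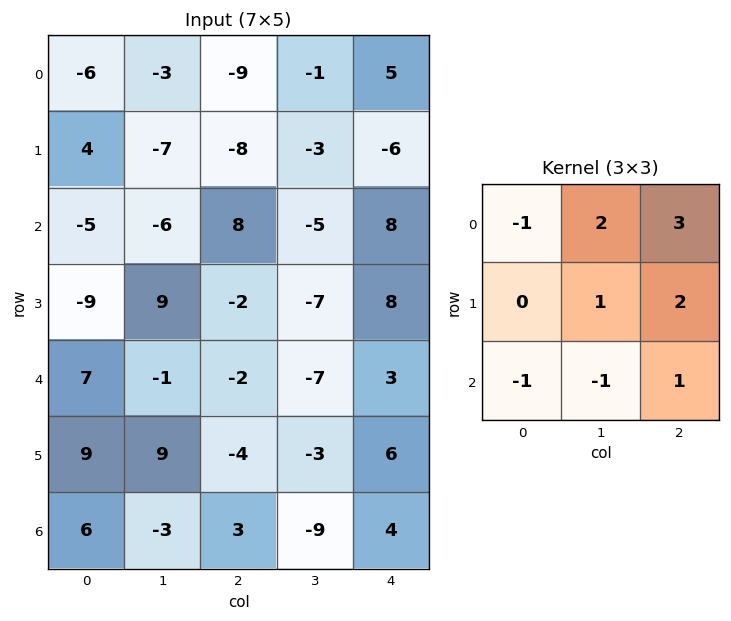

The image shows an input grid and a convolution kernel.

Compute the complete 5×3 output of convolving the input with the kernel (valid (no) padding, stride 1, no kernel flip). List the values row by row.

-31 -39 12
-34 -34 12
14 -13 27
-6 -58 24
-14 -43 16

Output[0,0]: The receptive field on the input at this output position is [-6 -3 -9 / 4 -7 -8 / -5 -6 8]. Elementwise product with the kernel and sum: -6·-1 + -3·2 + -9·3 + -7·1 + -8·2 + -5·-1 + -6·-1 + 8·1.
Output[0,1]: The receptive field on the input at this output position is [-3 -9 -1 / -7 -8 -3 / -6 8 -5]. Elementwise product with the kernel and sum: -3·-1 + -9·2 + -1·3 + -8·1 + -3·2 + -6·-1 + 8·-1 + -5·1.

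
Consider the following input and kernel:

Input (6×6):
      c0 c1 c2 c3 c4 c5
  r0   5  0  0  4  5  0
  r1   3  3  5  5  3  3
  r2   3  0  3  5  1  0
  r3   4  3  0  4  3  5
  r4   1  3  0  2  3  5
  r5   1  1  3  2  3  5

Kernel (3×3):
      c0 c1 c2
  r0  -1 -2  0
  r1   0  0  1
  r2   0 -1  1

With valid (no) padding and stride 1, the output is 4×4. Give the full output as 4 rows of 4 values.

Output[0,0]: The receptive field on the input at this output position is [5 0 0 / 3 3 5 / 3 0 3]. Elementwise product with the kernel and sum: 5·-1 + 0·-2 + 5·1 + 0·-1 + 3·1.

3 7 -9 -12
-9 -4 -15 -9
-6 0 -9 0
-8 -2 -4 -3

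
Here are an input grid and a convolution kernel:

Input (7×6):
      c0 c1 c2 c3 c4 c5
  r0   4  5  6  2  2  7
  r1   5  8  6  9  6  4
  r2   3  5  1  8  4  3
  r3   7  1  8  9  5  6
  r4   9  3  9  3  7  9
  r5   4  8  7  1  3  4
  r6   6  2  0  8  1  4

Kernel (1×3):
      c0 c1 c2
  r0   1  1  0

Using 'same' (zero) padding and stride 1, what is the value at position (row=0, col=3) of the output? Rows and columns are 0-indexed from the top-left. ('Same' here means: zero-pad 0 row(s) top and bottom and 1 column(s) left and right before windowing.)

The receptive field on the zero-padded input at this output position is [6 2 2]. Elementwise product with the kernel and sum: 6·1 + 2·1.

8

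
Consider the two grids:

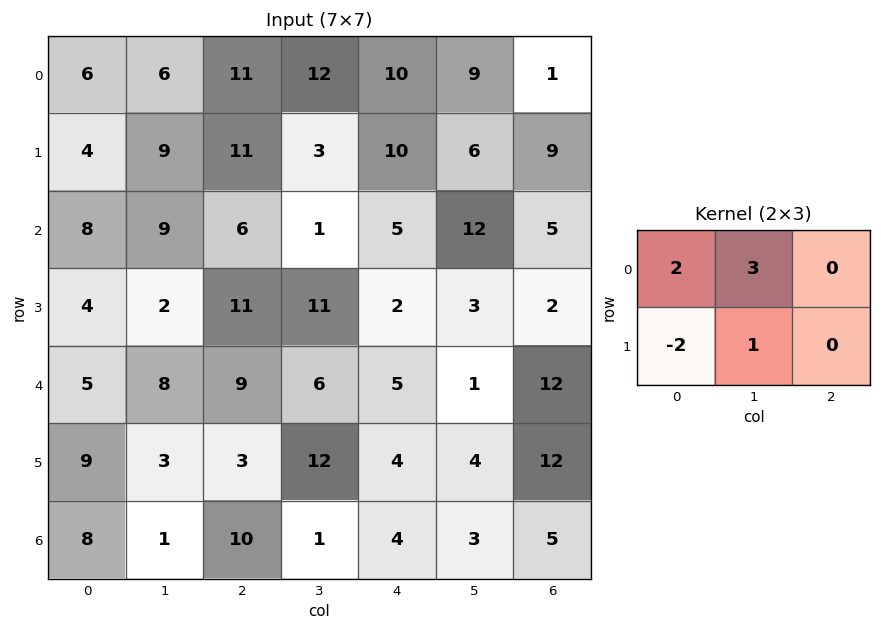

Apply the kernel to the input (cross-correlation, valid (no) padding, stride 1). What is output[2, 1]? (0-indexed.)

43

The receptive field on the input at this output position is [9 6 1 / 2 11 11]. Elementwise product with the kernel and sum: 9·2 + 6·3 + 2·-2 + 11·1.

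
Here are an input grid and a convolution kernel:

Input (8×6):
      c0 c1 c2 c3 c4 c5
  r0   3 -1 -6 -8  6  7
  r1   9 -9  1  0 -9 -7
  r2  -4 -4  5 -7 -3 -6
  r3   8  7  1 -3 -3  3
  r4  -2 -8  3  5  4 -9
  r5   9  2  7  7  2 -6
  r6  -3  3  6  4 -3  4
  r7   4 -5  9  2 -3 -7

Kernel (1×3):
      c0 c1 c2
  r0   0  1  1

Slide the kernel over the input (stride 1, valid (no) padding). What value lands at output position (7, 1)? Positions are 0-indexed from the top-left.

11

The receptive field on the input at this output position is [-5 9 2]. Elementwise product with the kernel and sum: 9·1 + 2·1.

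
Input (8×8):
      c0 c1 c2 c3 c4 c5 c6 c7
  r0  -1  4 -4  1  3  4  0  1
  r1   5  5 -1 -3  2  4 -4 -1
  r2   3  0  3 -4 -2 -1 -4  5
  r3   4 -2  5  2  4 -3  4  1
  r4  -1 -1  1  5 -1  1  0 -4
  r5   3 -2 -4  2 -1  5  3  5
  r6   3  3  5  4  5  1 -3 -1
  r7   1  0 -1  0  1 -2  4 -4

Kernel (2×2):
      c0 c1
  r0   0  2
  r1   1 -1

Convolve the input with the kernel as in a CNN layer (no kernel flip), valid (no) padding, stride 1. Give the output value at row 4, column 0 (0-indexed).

The receptive field on the input at this output position is [-1 -1 / 3 -2]. Elementwise product with the kernel and sum: -1·2 + 3·1 + -2·-1.

3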